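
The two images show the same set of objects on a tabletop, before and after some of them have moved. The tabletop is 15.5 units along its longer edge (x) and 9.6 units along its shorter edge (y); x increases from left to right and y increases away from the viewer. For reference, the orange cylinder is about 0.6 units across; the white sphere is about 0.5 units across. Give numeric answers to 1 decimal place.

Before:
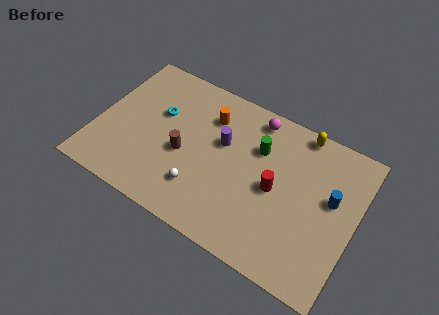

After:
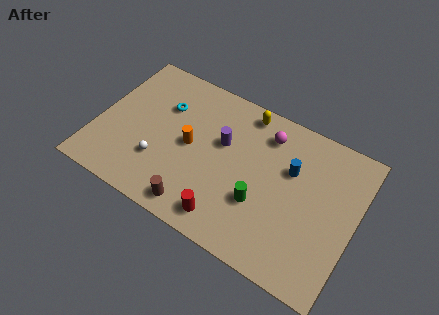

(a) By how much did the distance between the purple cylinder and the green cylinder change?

+1.5

Before: roughly 2.2 units apart; after: 3.7. That's 1.5 units further apart.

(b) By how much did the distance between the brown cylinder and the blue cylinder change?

-1.8

Before: roughly 8.8 units apart; after: 7.0. That's 1.8 units closer together.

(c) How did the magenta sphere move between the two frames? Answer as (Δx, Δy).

(0.8, -0.7)

The magenta sphere started near (9.0, 8.4) and ended near (9.8, 7.7).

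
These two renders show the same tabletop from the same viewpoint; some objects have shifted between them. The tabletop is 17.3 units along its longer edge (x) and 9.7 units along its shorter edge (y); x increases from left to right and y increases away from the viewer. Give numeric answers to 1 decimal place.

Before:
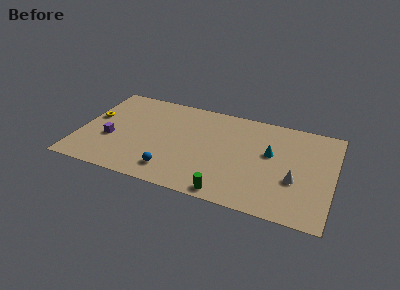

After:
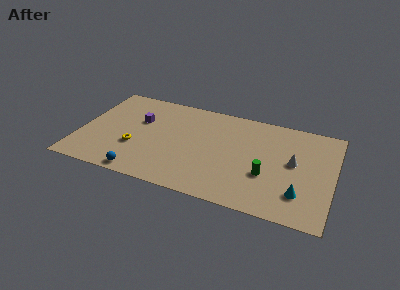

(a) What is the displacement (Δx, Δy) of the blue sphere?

(-2.0, -0.9)

From the two frames, the blue sphere sits at roughly (6.6, 1.8) before and (4.6, 0.9) after.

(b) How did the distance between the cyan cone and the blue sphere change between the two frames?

+3.2

The distance was about 7.5 in the first image and 10.7 in the second, so they moved 3.2 units further apart.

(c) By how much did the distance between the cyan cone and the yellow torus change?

-0.9

They were about 12.2 units apart before and 11.3 after — 0.9 units closer together.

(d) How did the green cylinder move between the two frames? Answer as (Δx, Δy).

(2.4, 2.6)

The green cylinder was at about (10.5, 0.9) and moved to about (12.9, 3.5).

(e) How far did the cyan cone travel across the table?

4.0

The cyan cone was near (13.0, 5.7) before and (15.2, 2.4) after, so it travelled √(2.2² + 3.3²) ≈ 4.0 units.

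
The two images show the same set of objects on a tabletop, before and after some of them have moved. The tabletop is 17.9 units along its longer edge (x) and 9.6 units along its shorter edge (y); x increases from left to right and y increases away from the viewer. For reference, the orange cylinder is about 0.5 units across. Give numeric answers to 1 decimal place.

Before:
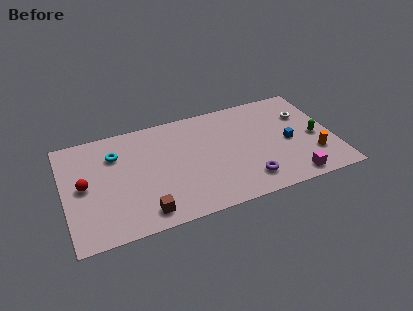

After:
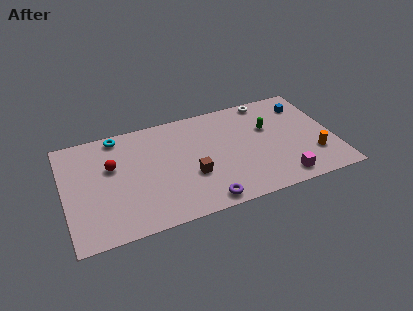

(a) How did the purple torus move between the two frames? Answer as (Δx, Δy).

(-3.0, -0.9)

The purple torus started near (11.9, 1.9) and ended near (8.9, 1.0).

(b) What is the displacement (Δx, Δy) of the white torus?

(-2.3, 2.1)

The white torus was at about (16.2, 6.6) and moved to about (13.9, 8.7).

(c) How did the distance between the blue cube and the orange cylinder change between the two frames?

+2.5

The distance was about 2.3 in the first image and 4.8 in the second, so they moved 2.5 units further apart.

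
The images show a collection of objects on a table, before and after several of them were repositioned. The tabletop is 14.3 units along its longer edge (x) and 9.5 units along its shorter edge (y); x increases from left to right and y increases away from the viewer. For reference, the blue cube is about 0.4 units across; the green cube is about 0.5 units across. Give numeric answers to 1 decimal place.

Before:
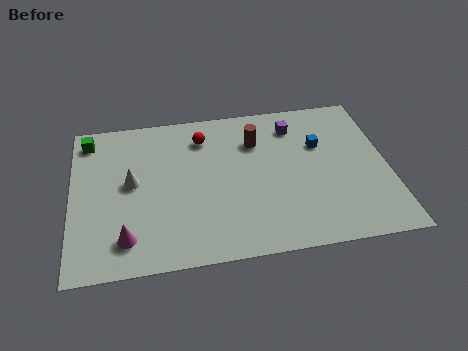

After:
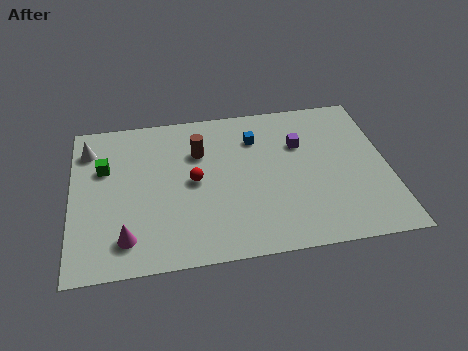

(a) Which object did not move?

the magenta cone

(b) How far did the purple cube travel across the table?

1.2

The purple cube was near (10.2, 7.6) before and (10.4, 6.4) after, so it travelled √(0.2² + 1.2²) ≈ 1.2 units.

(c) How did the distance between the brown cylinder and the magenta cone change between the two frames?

-2.0

They were about 7.9 units apart before and 5.9 after — 2.0 units closer together.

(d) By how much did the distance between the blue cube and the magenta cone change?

-1.9

They were about 9.9 units apart before and 8.0 after — 1.9 units closer together.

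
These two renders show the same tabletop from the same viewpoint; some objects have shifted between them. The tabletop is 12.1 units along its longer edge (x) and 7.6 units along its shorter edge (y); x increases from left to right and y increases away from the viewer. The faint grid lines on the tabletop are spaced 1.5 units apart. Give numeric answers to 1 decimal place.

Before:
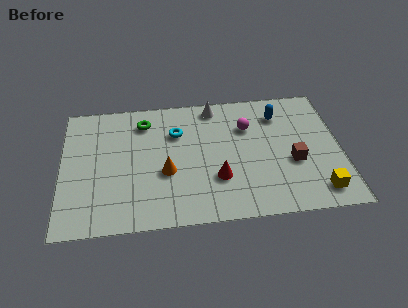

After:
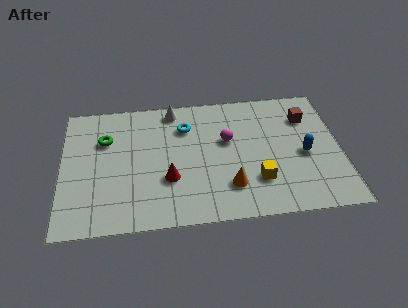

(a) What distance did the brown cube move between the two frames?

2.7

The brown cube moved from about (10.0, 3.0) to (10.7, 5.6), a distance of √(0.7² + 2.6²) ≈ 2.7.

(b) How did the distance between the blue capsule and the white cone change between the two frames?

+3.6

They were about 2.9 units apart before and 6.5 after — 3.6 units further apart.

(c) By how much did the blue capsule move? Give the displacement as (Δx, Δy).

(1.0, -2.5)

From the two frames, the blue capsule sits at roughly (9.5, 5.9) before and (10.5, 3.4) after.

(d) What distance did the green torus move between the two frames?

1.9

The green torus moved from about (3.6, 6.1) to (1.9, 5.2), a distance of √(1.7² + 0.9²) ≈ 1.9.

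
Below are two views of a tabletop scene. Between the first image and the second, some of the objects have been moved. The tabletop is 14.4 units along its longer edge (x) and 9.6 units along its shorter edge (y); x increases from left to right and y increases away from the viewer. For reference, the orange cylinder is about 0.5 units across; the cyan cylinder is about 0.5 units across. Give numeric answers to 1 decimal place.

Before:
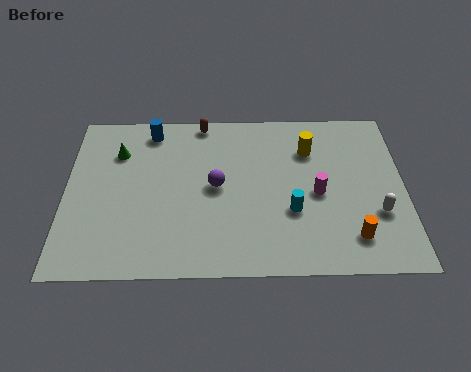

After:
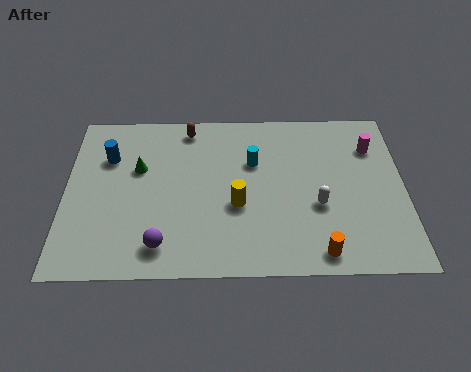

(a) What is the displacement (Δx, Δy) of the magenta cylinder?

(2.4, 2.7)

From the two frames, the magenta cylinder sits at roughly (10.7, 4.4) before and (13.1, 7.1) after.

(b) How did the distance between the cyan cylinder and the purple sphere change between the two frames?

+2.6

The distance was about 3.5 in the first image and 6.1 in the second, so they moved 2.6 units further apart.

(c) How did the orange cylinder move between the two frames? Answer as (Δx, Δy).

(-1.4, -0.8)

The orange cylinder started near (12.1, 1.9) and ended near (10.7, 1.1).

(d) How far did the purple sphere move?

4.0

The purple sphere moved from about (6.4, 4.9) to (4.1, 1.6), a distance of √(2.3² + 3.3²) ≈ 4.0.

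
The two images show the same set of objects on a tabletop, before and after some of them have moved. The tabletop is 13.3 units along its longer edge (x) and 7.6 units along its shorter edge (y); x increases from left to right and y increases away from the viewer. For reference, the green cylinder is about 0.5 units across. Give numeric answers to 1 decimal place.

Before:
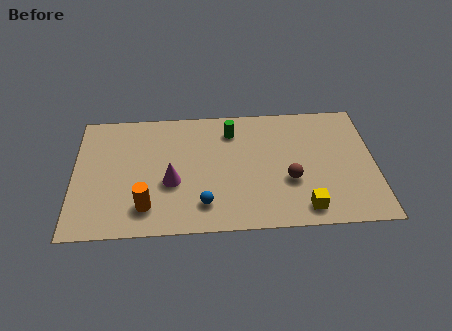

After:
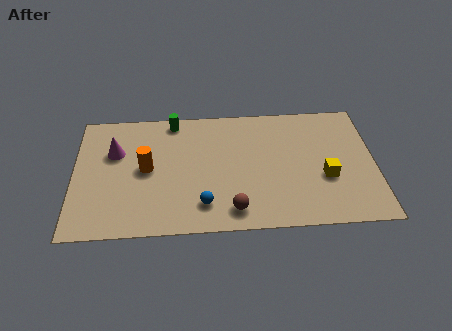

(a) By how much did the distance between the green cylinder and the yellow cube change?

+2.0

They were about 5.8 units apart before and 7.8 after — 2.0 units further apart.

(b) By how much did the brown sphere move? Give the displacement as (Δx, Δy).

(-2.5, -1.6)

The brown sphere started near (9.5, 2.8) and ended near (7.0, 1.2).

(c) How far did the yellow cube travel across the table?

2.1

From (10.1, 1.1) to (11.1, 2.9), the yellow cube covered √(1.0² + 1.8²) ≈ 2.1 units.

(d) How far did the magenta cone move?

3.2

The magenta cone was near (4.3, 3.0) before and (1.8, 5.0) after, so it travelled √(2.5² + 2.0²) ≈ 3.2 units.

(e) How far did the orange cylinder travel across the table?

2.3

From (3.2, 1.6) to (3.2, 3.9), the orange cylinder covered √(0.0² + 2.3²) ≈ 2.3 units.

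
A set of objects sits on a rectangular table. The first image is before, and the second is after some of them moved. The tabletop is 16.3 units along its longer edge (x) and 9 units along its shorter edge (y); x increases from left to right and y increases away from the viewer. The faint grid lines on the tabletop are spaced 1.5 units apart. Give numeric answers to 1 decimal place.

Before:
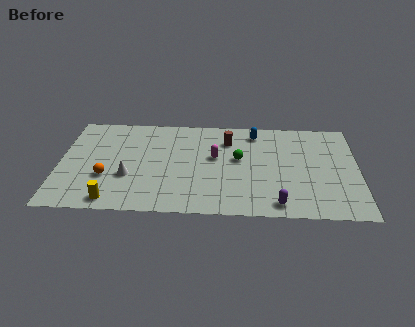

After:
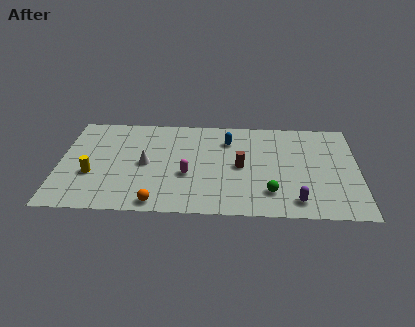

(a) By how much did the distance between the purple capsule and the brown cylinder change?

-2.1

Before: roughly 6.3 units apart; after: 4.2. That's 2.1 units closer together.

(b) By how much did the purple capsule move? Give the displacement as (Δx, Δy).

(1.0, 0.3)

The purple capsule was at about (11.9, 1.1) and moved to about (12.9, 1.4).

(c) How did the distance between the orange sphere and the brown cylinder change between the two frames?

-1.9

Before: roughly 7.6 units apart; after: 5.7. That's 1.9 units closer together.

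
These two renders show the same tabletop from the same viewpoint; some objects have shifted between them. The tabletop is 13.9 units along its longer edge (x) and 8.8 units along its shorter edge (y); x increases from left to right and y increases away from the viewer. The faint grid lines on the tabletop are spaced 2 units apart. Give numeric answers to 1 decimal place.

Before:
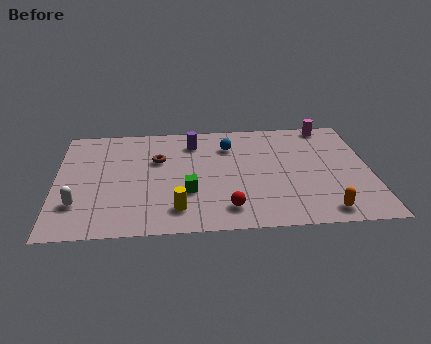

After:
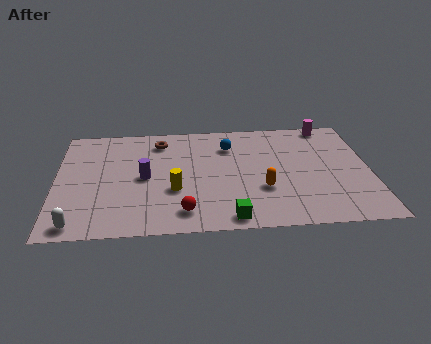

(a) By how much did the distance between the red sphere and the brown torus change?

+0.7

The distance was about 5.1 in the first image and 5.8 in the second, so they moved 0.7 units further apart.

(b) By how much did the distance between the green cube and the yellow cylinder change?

+1.9

The distance was about 1.4 in the first image and 3.3 in the second, so they moved 1.9 units further apart.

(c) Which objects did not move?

the magenta cylinder and the blue sphere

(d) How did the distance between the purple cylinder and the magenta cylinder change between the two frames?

+2.9

They were about 6.2 units apart before and 9.1 after — 2.9 units further apart.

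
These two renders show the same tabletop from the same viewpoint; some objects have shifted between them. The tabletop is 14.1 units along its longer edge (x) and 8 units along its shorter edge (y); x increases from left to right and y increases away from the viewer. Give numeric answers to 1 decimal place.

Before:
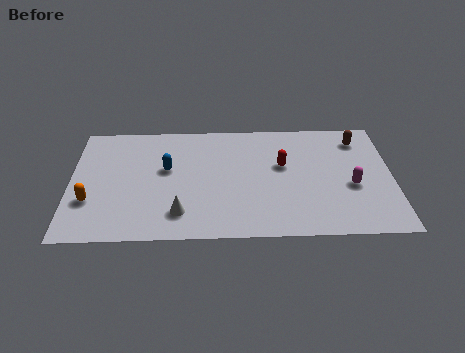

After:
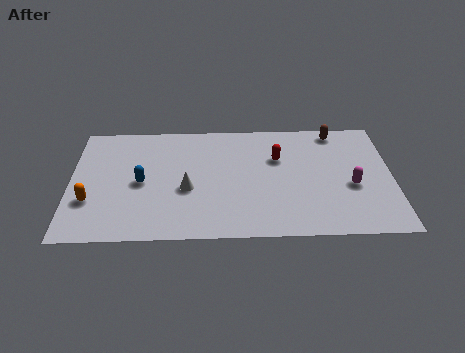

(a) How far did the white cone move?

1.6

The white cone moved from about (4.8, 1.7) to (5.1, 3.3), a distance of √(0.3² + 1.6²) ≈ 1.6.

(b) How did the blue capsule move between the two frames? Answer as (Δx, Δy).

(-1.1, -0.9)

The blue capsule was at about (4.2, 4.7) and moved to about (3.1, 3.8).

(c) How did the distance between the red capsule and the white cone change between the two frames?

-1.0

The distance was about 5.5 in the first image and 4.5 in the second, so they moved 1.0 units closer together.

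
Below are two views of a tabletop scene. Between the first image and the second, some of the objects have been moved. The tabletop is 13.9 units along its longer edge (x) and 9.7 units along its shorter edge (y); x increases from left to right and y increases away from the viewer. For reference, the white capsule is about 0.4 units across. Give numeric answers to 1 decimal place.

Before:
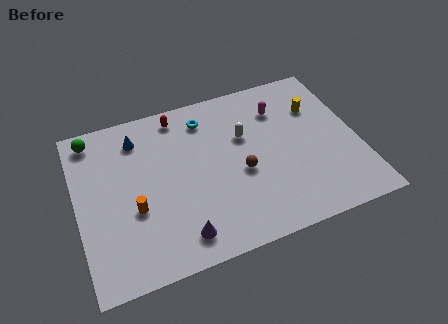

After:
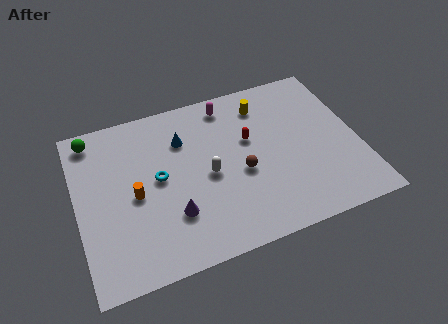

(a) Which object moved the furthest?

the red capsule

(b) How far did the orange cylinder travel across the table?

0.8

From (2.7, 3.7) to (2.8, 4.5), the orange cylinder covered √(0.1² + 0.8²) ≈ 0.8 units.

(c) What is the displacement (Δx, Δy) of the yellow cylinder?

(-2.6, 1.0)

The yellow cylinder was at about (12.1, 6.8) and moved to about (9.5, 7.8).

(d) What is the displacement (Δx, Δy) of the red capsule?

(3.3, -2.6)

The red capsule was at about (5.3, 8.5) and moved to about (8.6, 5.9).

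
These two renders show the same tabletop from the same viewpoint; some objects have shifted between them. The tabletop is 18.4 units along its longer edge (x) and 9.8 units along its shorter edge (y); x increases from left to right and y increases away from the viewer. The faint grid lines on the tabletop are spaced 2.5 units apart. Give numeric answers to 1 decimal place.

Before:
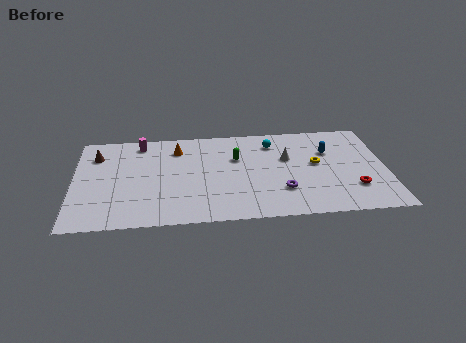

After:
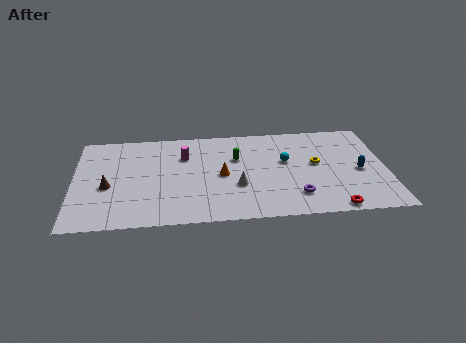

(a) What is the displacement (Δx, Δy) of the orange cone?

(2.6, -3.0)

From the two frames, the orange cone sits at roughly (6.1, 7.7) before and (8.7, 4.7) after.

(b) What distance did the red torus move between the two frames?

2.3

The red torus moved from about (16.4, 2.7) to (15.1, 0.8), a distance of √(1.3² + 1.9²) ≈ 2.3.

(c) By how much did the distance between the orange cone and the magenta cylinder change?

+0.8

Before: roughly 2.3 units apart; after: 3.1. That's 0.8 units further apart.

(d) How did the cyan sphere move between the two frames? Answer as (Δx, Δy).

(0.7, -2.0)

From the two frames, the cyan sphere sits at roughly (11.8, 7.8) before and (12.5, 5.8) after.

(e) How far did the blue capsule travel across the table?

2.8

The blue capsule moved from about (15.1, 6.6) to (16.8, 4.4), a distance of √(1.7² + 2.2²) ≈ 2.8.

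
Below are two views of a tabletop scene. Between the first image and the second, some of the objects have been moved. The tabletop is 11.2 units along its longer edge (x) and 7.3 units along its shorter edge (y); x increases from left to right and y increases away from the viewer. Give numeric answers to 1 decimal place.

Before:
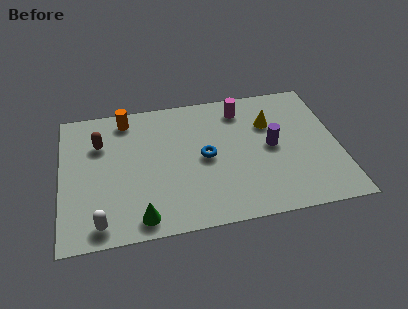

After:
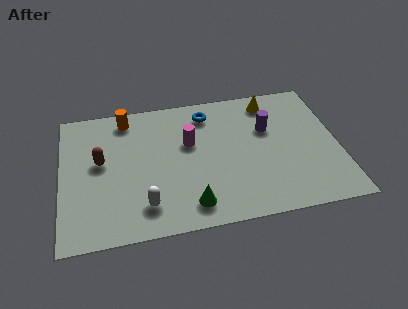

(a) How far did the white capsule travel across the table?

1.9

The white capsule was near (1.5, 0.9) before and (3.3, 1.5) after, so it travelled √(1.8² + 0.6²) ≈ 1.9 units.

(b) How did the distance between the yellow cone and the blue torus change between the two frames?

-0.4

They were about 3.0 units apart before and 2.6 after — 0.4 units closer together.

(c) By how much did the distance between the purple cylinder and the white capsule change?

-1.5

Before: roughly 7.5 units apart; after: 6.0. That's 1.5 units closer together.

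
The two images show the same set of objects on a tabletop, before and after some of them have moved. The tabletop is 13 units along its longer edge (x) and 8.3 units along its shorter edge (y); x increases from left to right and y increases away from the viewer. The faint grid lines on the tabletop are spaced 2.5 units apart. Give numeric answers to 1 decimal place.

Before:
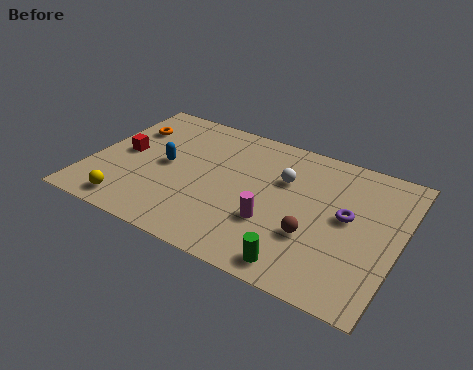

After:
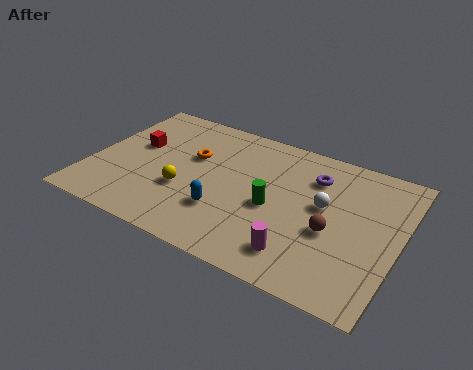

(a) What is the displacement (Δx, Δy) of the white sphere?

(1.8, -0.8)

The white sphere was at about (8.0, 5.5) and moved to about (9.8, 4.7).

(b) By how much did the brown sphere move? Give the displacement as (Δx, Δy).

(0.7, 0.6)

The brown sphere was at about (9.6, 2.8) and moved to about (10.3, 3.4).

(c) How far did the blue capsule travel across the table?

3.3

From (3.1, 4.2) to (5.9, 2.5), the blue capsule covered √(2.8² + 1.7²) ≈ 3.3 units.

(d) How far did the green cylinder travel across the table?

3.1

The green cylinder moved from about (9.3, 1.0) to (7.8, 3.7), a distance of √(1.5² + 2.7²) ≈ 3.1.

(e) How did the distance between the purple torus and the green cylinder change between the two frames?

-0.9

The distance was about 3.8 in the first image and 2.9 in the second, so they moved 0.9 units closer together.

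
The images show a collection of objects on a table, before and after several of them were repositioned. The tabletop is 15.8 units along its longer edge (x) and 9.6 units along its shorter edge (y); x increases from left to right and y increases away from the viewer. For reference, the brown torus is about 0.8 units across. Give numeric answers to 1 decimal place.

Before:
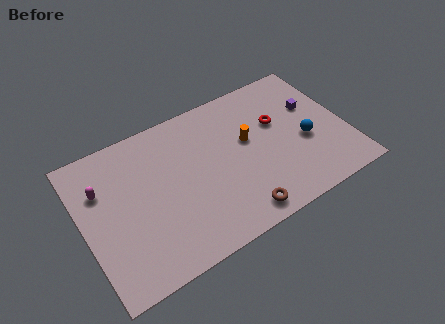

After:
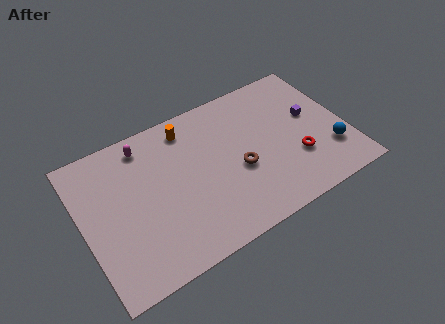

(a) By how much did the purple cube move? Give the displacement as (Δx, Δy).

(-0.2, -0.6)

The purple cube was at about (14.1, 6.1) and moved to about (13.9, 5.5).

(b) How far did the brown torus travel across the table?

2.8

From (8.7, 1.2) to (9.2, 4.0), the brown torus covered √(0.5² + 2.8²) ≈ 2.8 units.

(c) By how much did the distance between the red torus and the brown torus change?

-2.3

They were about 5.8 units apart before and 3.5 after — 2.3 units closer together.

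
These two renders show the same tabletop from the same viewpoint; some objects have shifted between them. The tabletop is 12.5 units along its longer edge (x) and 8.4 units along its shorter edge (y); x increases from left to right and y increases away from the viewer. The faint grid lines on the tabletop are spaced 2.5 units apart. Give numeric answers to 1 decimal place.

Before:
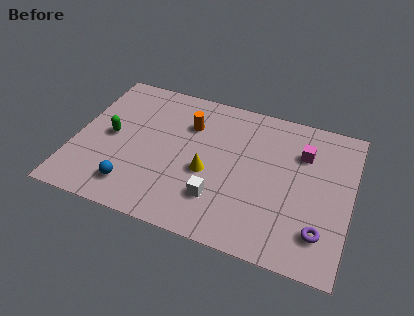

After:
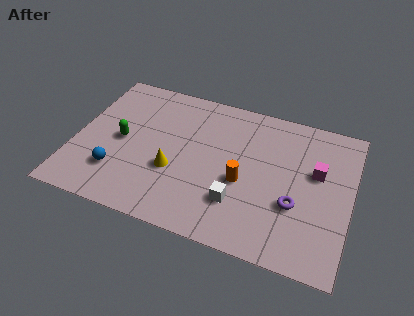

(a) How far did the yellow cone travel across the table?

1.6

The yellow cone was near (6.1, 3.5) before and (4.6, 3.1) after, so it travelled √(1.5² + 0.4²) ≈ 1.6 units.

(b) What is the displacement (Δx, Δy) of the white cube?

(0.9, 0.1)

The white cube was at about (6.7, 2.2) and moved to about (7.6, 2.3).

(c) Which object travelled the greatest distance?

the orange cylinder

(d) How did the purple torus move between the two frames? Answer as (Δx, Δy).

(-1.2, 1.1)

From the two frames, the purple torus sits at roughly (11.3, 1.9) before and (10.1, 3.0) after.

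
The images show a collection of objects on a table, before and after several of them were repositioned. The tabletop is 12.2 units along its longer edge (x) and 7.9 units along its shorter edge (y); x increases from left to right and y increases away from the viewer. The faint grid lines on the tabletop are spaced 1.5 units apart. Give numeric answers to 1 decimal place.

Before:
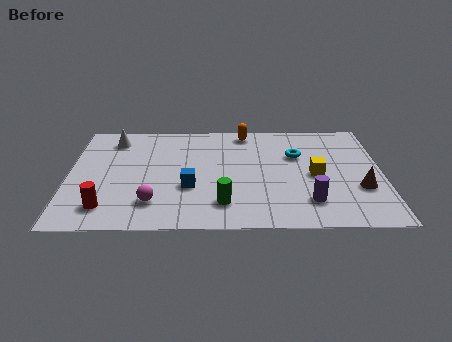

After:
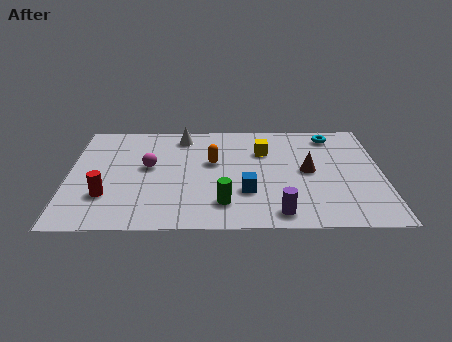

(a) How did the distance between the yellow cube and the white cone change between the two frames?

-5.0

They were about 8.4 units apart before and 3.4 after — 5.0 units closer together.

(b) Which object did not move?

the green cylinder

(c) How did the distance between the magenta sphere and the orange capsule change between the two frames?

-3.8

They were about 6.3 units apart before and 2.5 after — 3.8 units closer together.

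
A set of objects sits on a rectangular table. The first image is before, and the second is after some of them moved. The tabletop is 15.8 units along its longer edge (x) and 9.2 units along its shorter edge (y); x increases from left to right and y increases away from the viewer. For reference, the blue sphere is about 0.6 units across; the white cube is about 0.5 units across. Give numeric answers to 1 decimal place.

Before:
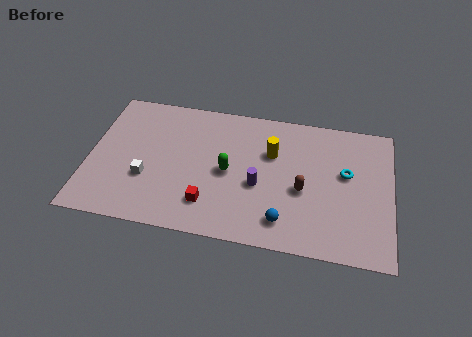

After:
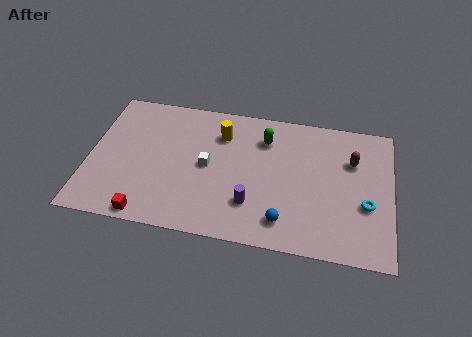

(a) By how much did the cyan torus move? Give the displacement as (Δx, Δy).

(1.1, -1.9)

From the two frames, the cyan torus sits at roughly (13.4, 5.4) before and (14.5, 3.5) after.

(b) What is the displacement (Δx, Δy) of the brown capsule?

(2.5, 2.4)

The brown capsule started near (11.2, 3.9) and ended near (13.7, 6.3).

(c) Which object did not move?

the blue sphere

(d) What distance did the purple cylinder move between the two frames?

1.3

From (8.9, 3.8) to (8.6, 2.5), the purple cylinder covered √(0.3² + 1.3²) ≈ 1.3 units.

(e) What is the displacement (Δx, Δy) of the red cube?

(-3.1, -1.3)

The red cube started near (6.4, 2.1) and ended near (3.3, 0.8).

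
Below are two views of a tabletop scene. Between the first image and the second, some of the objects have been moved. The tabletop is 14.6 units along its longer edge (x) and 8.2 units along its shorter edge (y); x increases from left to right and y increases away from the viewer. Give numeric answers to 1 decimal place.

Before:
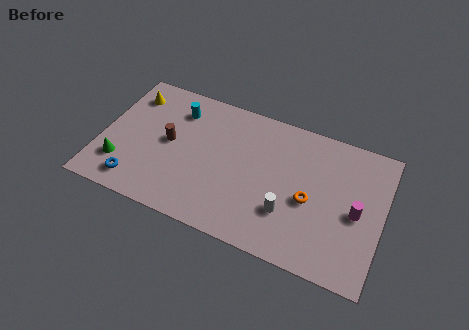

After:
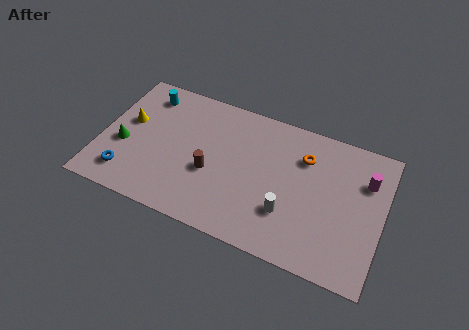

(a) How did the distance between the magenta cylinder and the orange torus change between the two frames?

+0.8

The distance was about 2.4 in the first image and 3.2 in the second, so they moved 0.8 units further apart.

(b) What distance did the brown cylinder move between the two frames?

2.5

The brown cylinder moved from about (3.5, 4.3) to (5.8, 3.3), a distance of √(2.3² + 1.0²) ≈ 2.5.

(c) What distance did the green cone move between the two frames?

1.2

From (1.2, 2.1) to (1.2, 3.3), the green cone covered √(0.0² + 1.2²) ≈ 1.2 units.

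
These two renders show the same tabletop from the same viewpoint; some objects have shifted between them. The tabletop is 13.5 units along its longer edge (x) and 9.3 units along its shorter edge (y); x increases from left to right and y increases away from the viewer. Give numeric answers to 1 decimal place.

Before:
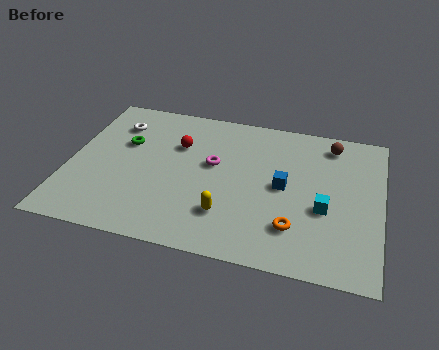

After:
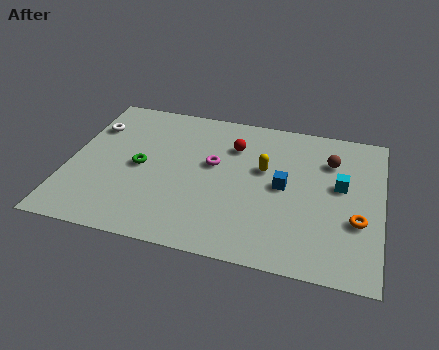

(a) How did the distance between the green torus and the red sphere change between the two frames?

+2.2

Before: roughly 2.3 units apart; after: 4.5. That's 2.2 units further apart.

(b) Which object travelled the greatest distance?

the yellow capsule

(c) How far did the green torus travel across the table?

1.6

The green torus moved from about (2.3, 5.9) to (3.1, 4.5), a distance of √(0.8² + 1.4²) ≈ 1.6.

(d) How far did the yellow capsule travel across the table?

3.5

From (7.0, 2.4) to (8.4, 5.6), the yellow capsule covered √(1.4² + 3.2²) ≈ 3.5 units.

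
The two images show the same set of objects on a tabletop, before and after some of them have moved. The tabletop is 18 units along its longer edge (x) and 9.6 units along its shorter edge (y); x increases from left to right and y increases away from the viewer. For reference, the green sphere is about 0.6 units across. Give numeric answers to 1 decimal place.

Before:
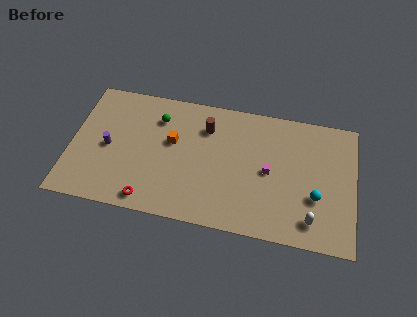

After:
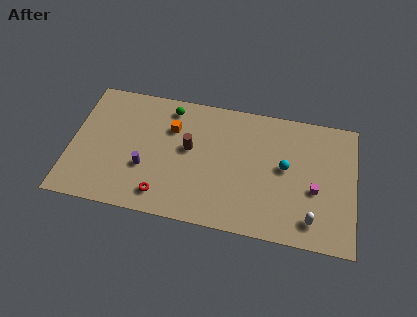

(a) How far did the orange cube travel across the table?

1.0

The orange cube moved from about (6.4, 5.7) to (6.3, 6.7), a distance of √(0.1² + 1.0²) ≈ 1.0.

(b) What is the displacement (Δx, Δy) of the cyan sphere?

(-2.0, 1.8)

The cyan sphere started near (15.6, 3.4) and ended near (13.6, 5.2).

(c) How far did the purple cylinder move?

2.6

The purple cylinder moved from about (2.4, 4.5) to (4.8, 3.4), a distance of √(2.4² + 1.1²) ≈ 2.6.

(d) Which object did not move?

the white capsule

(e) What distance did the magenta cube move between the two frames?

3.0

The magenta cube moved from about (12.6, 4.7) to (15.5, 3.9), a distance of √(2.9² + 0.8²) ≈ 3.0.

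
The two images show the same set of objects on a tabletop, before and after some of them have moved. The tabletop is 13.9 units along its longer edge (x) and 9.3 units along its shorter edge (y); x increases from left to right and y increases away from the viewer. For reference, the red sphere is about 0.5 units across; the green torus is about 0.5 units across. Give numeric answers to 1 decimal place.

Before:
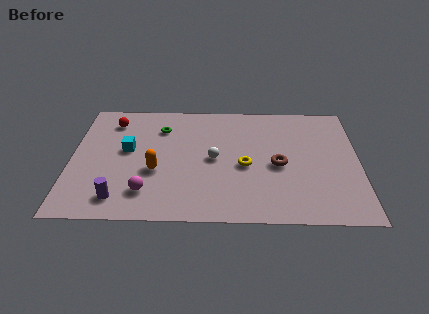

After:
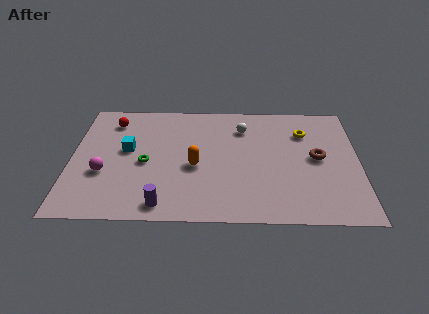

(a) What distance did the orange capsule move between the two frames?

1.9

The orange capsule moved from about (4.1, 3.6) to (6.0, 4.0), a distance of √(1.9² + 0.4²) ≈ 1.9.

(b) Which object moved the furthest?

the yellow torus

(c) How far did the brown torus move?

2.0

The brown torus moved from about (10.0, 4.2) to (11.9, 4.8), a distance of √(1.9² + 0.6²) ≈ 2.0.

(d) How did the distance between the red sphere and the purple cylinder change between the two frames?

+0.9

Before: roughly 6.0 units apart; after: 6.9. That's 0.9 units further apart.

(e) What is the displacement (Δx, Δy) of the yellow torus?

(2.9, 2.7)

The yellow torus started near (8.4, 4.1) and ended near (11.3, 6.8).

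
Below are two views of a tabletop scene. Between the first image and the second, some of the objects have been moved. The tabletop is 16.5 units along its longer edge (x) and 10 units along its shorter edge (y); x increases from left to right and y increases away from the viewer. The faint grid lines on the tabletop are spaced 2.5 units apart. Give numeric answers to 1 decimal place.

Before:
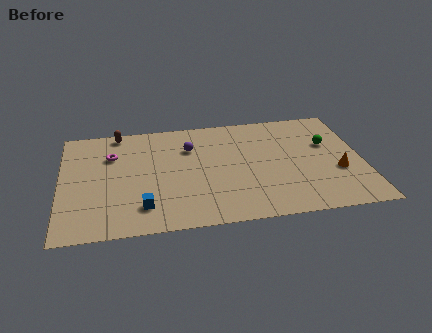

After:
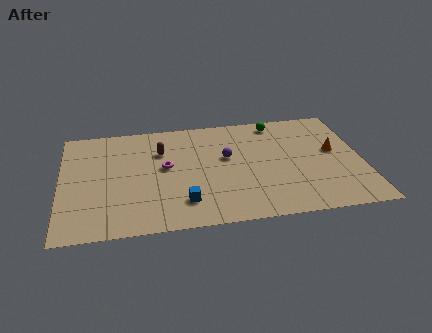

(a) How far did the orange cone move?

1.9

From (15.1, 3.7) to (15.0, 5.6), the orange cone covered √(0.1² + 1.9²) ≈ 1.9 units.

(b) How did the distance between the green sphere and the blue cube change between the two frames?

-2.6

Before: roughly 11.1 units apart; after: 8.5. That's 2.6 units closer together.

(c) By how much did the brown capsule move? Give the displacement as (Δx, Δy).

(2.3, -2.1)

The brown capsule started near (3.2, 9.1) and ended near (5.5, 7.0).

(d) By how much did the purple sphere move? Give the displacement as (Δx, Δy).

(2.0, -1.2)

From the two frames, the purple sphere sits at roughly (7.1, 7.1) before and (9.1, 5.9) after.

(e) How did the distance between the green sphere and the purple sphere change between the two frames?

-3.5

The distance was about 7.6 in the first image and 4.1 in the second, so they moved 3.5 units closer together.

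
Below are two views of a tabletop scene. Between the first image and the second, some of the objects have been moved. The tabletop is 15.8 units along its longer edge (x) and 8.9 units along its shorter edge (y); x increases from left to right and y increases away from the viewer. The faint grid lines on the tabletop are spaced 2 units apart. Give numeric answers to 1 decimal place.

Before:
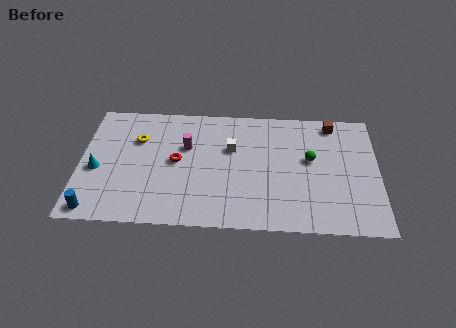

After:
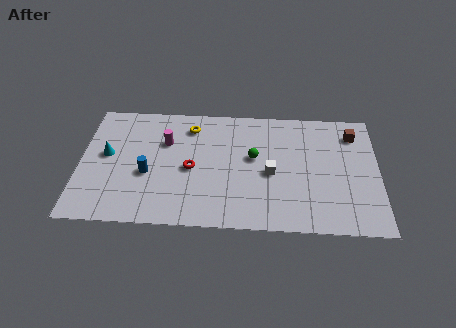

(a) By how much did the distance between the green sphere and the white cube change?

-2.8

The distance was about 4.2 in the first image and 1.4 in the second, so they moved 2.8 units closer together.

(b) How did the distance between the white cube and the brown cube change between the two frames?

-0.4

Before: roughly 5.8 units apart; after: 5.4. That's 0.4 units closer together.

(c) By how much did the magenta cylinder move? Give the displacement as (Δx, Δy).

(-1.1, 0.3)

From the two frames, the magenta cylinder sits at roughly (5.6, 5.7) before and (4.5, 6.0) after.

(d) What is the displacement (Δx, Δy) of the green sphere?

(-3.0, 0.0)

The green sphere was at about (12.2, 5.1) and moved to about (9.2, 5.1).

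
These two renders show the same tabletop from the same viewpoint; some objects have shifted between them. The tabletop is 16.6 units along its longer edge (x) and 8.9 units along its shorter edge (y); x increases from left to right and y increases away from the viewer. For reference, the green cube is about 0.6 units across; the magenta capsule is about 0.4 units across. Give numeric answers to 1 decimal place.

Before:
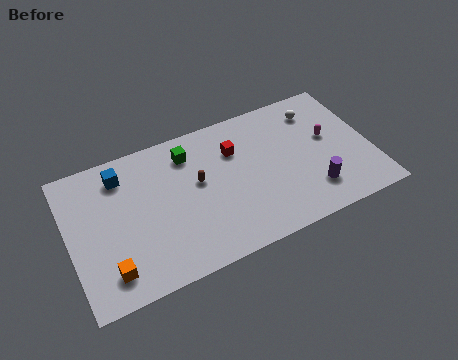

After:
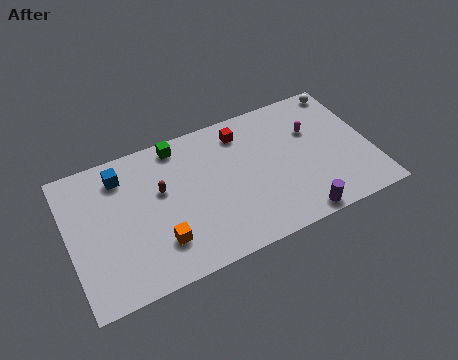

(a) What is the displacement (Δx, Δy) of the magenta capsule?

(-0.8, 0.8)

The magenta capsule was at about (14.4, 5.1) and moved to about (13.6, 5.9).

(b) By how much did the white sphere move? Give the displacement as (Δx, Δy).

(1.7, 0.9)

From the two frames, the white sphere sits at roughly (14.0, 7.1) before and (15.7, 8.0) after.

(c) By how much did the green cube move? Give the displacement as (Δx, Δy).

(-0.5, 0.8)

The green cube was at about (6.8, 7.1) and moved to about (6.3, 7.9).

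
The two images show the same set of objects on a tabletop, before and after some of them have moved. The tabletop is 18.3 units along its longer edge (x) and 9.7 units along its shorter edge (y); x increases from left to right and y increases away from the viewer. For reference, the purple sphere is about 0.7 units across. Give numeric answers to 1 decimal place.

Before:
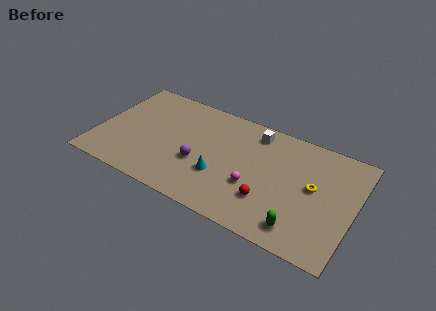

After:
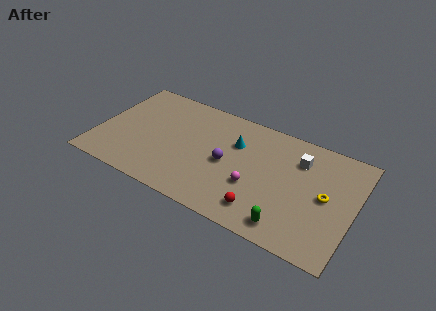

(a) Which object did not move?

the magenta sphere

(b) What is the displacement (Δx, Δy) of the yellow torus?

(0.9, -0.4)

The yellow torus started near (15.4, 5.3) and ended near (16.3, 4.9).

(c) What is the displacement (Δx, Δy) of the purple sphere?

(1.9, 0.9)

The purple sphere was at about (7.4, 3.7) and moved to about (9.3, 4.6).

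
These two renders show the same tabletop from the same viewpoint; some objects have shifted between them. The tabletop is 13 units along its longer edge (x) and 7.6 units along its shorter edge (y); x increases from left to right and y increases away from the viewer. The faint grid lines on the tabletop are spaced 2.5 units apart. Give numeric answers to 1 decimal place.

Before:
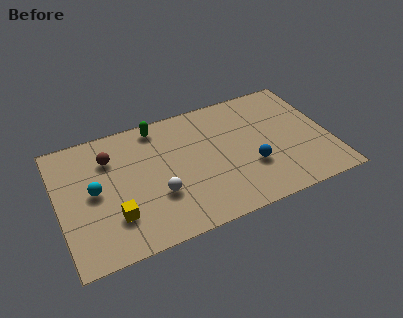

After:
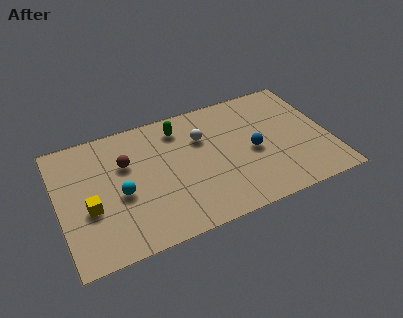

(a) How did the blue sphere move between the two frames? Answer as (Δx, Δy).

(0.2, 0.9)

The blue sphere was at about (9.1, 2.6) and moved to about (9.3, 3.5).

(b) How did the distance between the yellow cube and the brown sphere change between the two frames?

-0.7

Before: roughly 3.5 units apart; after: 2.8. That's 0.7 units closer together.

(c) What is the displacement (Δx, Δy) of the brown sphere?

(0.7, -0.6)

The brown sphere was at about (2.6, 5.6) and moved to about (3.3, 5.0).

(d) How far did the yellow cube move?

1.4

The yellow cube was near (2.5, 2.1) before and (1.4, 3.0) after, so it travelled √(1.1² + 0.9²) ≈ 1.4 units.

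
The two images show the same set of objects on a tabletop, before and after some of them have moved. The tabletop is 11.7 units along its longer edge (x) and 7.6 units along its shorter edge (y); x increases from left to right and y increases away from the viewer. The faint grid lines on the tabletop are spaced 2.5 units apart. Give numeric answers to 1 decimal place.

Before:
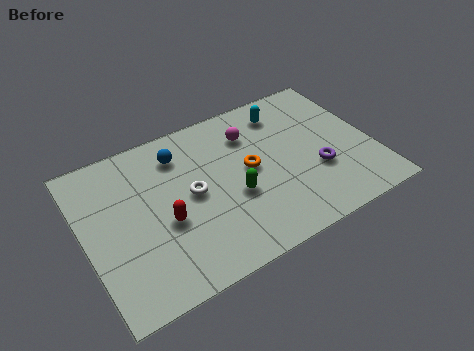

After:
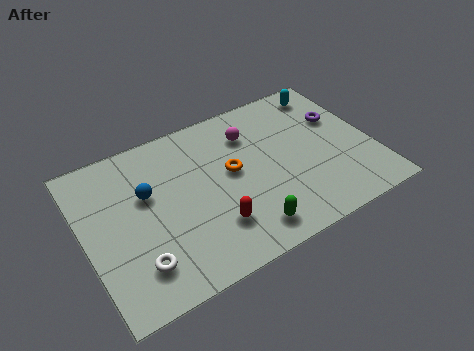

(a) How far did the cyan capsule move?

1.9

The cyan capsule moved from about (8.5, 6.2) to (10.4, 6.5), a distance of √(1.9² + 0.3²) ≈ 1.9.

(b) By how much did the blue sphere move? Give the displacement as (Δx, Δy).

(-1.5, -1.3)

From the two frames, the blue sphere sits at roughly (4.1, 6.0) before and (2.6, 4.7) after.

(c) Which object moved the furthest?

the white torus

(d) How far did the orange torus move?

0.7

From (6.7, 4.0) to (6.0, 4.2), the orange torus covered √(0.7² + 0.2²) ≈ 0.7 units.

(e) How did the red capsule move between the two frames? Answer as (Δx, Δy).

(1.8, -1.1)

From the two frames, the red capsule sits at roughly (3.1, 3.1) before and (4.9, 2.0) after.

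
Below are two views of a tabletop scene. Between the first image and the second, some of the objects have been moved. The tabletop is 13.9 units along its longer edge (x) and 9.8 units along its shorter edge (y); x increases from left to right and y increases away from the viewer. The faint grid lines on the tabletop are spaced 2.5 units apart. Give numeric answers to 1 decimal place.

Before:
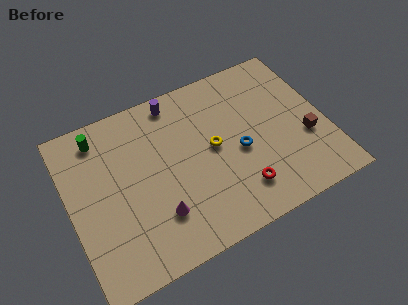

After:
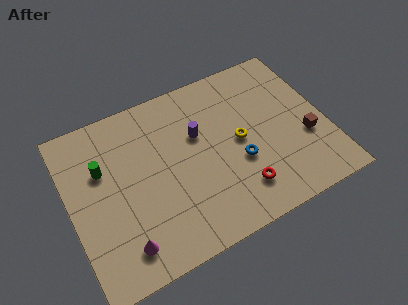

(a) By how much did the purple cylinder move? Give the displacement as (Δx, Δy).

(0.9, -2.5)

From the two frames, the purple cylinder sits at roughly (6.2, 8.7) before and (7.1, 6.2) after.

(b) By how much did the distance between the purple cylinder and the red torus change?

-2.7

They were about 7.1 units apart before and 4.4 after — 2.7 units closer together.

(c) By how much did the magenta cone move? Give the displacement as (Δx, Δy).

(-2.0, -0.9)

The magenta cone started near (4.4, 2.6) and ended near (2.4, 1.7).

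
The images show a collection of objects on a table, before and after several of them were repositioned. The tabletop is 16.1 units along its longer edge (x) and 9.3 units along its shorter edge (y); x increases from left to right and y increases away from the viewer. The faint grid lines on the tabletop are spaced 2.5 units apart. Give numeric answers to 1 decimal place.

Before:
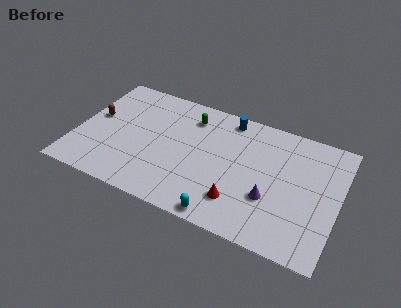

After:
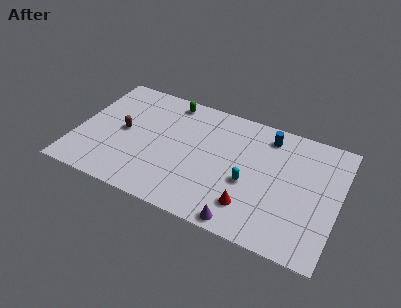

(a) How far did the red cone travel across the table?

0.7

From (10.3, 2.2) to (11.0, 2.1), the red cone covered √(0.7² + 0.1²) ≈ 0.7 units.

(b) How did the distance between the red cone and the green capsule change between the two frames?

+2.0

They were about 6.3 units apart before and 8.3 after — 2.0 units further apart.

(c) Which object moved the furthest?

the cyan capsule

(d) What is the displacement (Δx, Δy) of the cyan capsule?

(1.2, 3.0)

The cyan capsule was at about (9.5, 0.8) and moved to about (10.7, 3.8).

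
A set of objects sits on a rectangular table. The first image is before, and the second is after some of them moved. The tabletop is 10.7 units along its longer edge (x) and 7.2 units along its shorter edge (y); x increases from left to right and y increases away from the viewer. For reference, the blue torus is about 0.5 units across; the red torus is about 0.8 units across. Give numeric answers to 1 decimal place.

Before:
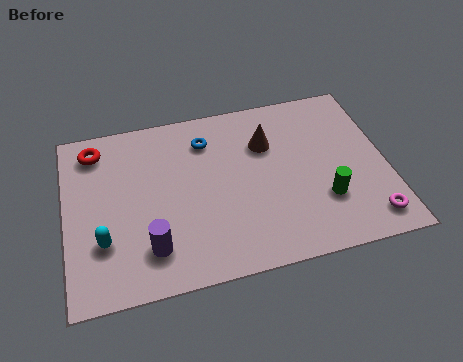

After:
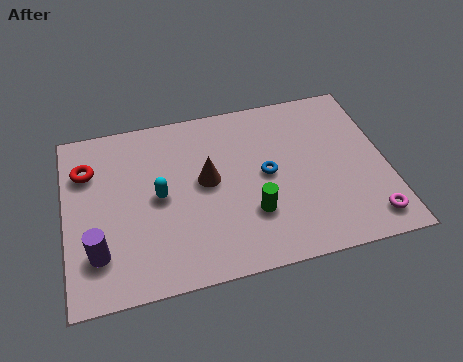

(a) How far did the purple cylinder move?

1.7

The purple cylinder moved from about (2.7, 1.6) to (1.0, 1.8), a distance of √(1.7² + 0.2²) ≈ 1.7.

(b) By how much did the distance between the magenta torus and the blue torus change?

-2.7

The distance was about 6.8 in the first image and 4.1 in the second, so they moved 2.7 units closer together.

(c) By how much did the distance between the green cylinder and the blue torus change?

-3.4

They were about 5.0 units apart before and 1.6 after — 3.4 units closer together.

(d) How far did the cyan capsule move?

2.4

From (1.2, 2.2) to (3.1, 3.6), the cyan capsule covered √(1.9² + 1.4²) ≈ 2.4 units.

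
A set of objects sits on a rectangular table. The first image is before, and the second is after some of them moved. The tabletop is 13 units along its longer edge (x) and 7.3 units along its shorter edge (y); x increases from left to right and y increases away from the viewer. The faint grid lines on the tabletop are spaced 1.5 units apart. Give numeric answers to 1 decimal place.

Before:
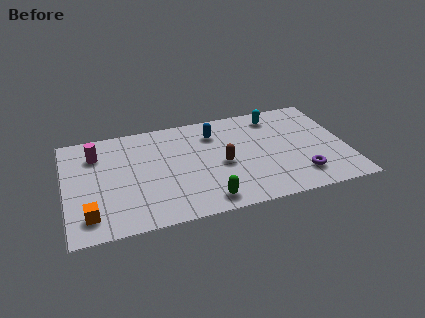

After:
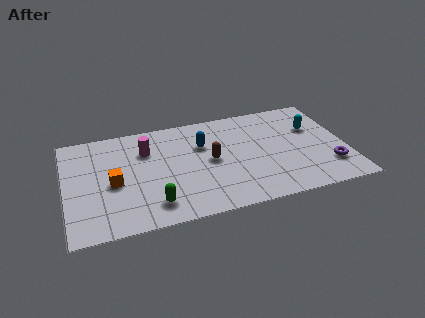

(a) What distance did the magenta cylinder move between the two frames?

2.3

The magenta cylinder was near (1.5, 5.5) before and (3.8, 5.2) after, so it travelled √(2.3² + 0.3²) ≈ 2.3 units.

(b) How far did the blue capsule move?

0.9

The blue capsule was near (7.0, 5.6) before and (6.4, 4.9) after, so it travelled √(0.6² + 0.7²) ≈ 0.9 units.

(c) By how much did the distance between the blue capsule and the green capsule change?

-0.4

The distance was about 4.7 in the first image and 4.3 in the second, so they moved 0.4 units closer together.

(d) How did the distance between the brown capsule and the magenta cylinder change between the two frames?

-2.8

They were about 6.1 units apart before and 3.3 after — 2.8 units closer together.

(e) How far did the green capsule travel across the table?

2.4

The green capsule was near (6.3, 1.0) before and (3.9, 1.4) after, so it travelled √(2.4² + 0.4²) ≈ 2.4 units.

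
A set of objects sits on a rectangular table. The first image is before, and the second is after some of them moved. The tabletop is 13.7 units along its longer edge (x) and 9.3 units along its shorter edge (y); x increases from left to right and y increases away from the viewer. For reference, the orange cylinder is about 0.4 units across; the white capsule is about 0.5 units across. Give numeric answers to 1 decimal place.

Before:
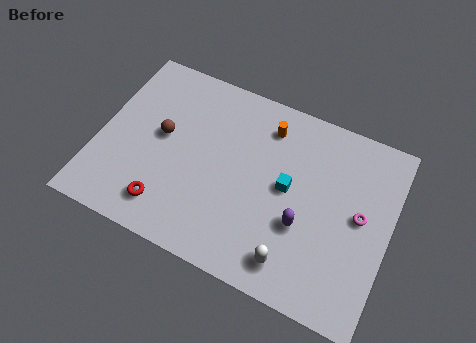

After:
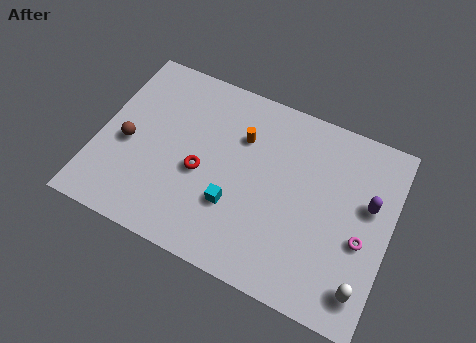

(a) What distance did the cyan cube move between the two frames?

3.0

The cyan cube was near (8.9, 4.9) before and (6.6, 3.0) after, so it travelled √(2.3² + 1.9²) ≈ 3.0 units.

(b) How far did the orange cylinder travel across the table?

1.5

From (7.6, 7.5) to (6.5, 6.5), the orange cylinder covered √(1.1² + 1.0²) ≈ 1.5 units.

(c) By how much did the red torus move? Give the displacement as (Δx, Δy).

(1.3, 2.3)

From the two frames, the red torus sits at roughly (3.6, 1.7) before and (4.9, 4.0) after.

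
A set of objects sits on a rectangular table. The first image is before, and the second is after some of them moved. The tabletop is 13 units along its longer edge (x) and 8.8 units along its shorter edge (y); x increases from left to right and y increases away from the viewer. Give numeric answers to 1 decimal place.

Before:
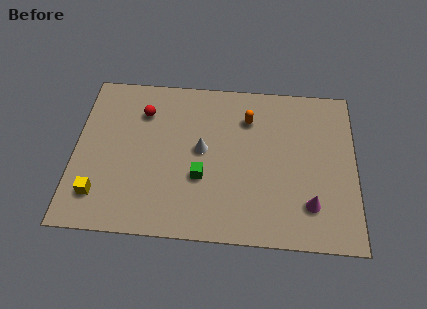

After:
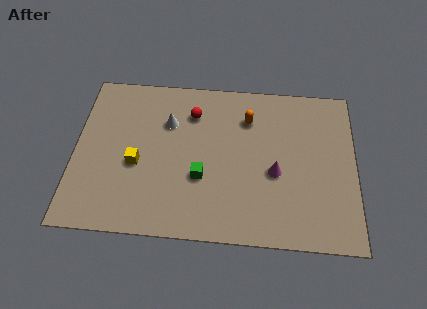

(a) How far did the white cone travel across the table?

2.1

From (5.9, 4.7) to (4.3, 6.1), the white cone covered √(1.6² + 1.4²) ≈ 2.1 units.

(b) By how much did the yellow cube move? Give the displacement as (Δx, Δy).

(1.7, 1.8)

The yellow cube started near (1.2, 1.9) and ended near (2.9, 3.7).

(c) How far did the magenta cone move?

2.3

The magenta cone was near (10.9, 2.1) before and (9.3, 3.7) after, so it travelled √(1.6² + 1.6²) ≈ 2.3 units.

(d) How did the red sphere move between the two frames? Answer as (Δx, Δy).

(2.3, 0.1)

From the two frames, the red sphere sits at roughly (3.1, 6.6) before and (5.4, 6.7) after.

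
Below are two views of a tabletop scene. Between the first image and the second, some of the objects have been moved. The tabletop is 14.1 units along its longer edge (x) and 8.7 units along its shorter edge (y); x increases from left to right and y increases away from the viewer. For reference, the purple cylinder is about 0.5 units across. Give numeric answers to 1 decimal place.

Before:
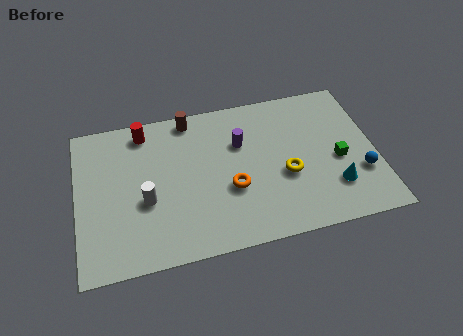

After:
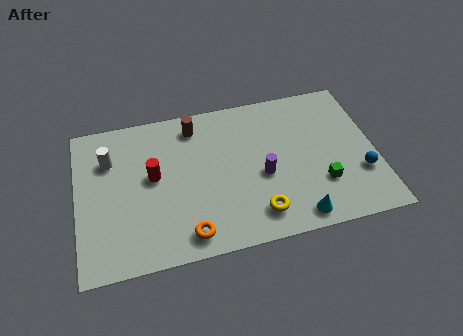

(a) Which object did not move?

the blue sphere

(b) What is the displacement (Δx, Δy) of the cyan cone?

(-1.9, -1.3)

From the two frames, the cyan cone sits at roughly (12.0, 2.3) before and (10.1, 1.0) after.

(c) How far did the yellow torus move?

2.4

From (9.8, 3.5) to (8.3, 1.6), the yellow torus covered √(1.5² + 1.9²) ≈ 2.4 units.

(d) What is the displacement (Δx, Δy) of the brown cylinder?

(0.2, -0.5)

The brown cylinder started near (5.5, 7.8) and ended near (5.7, 7.3).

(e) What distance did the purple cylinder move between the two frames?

2.3

From (7.8, 5.8) to (8.7, 3.7), the purple cylinder covered √(0.9² + 2.1²) ≈ 2.3 units.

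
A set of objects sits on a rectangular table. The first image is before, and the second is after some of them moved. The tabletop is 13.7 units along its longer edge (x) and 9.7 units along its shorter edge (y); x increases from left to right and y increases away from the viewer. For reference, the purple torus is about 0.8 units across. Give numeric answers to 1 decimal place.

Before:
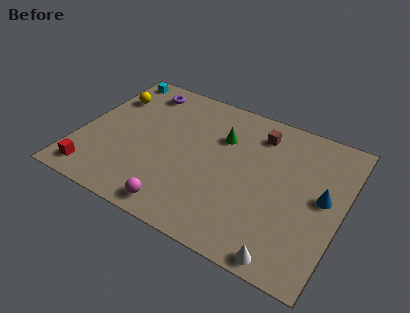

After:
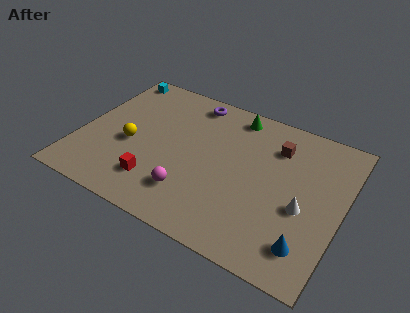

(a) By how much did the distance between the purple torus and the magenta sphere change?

-1.5

The distance was about 7.8 in the first image and 6.3 in the second, so they moved 1.5 units closer together.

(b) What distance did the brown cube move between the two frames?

1.1

The brown cube was near (9.0, 7.8) before and (10.0, 7.3) after, so it travelled √(1.0² + 0.5²) ≈ 1.1 units.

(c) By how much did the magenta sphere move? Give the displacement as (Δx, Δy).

(0.4, 1.2)

From the two frames, the magenta sphere sits at roughly (5.8, 1.1) before and (6.2, 2.3) after.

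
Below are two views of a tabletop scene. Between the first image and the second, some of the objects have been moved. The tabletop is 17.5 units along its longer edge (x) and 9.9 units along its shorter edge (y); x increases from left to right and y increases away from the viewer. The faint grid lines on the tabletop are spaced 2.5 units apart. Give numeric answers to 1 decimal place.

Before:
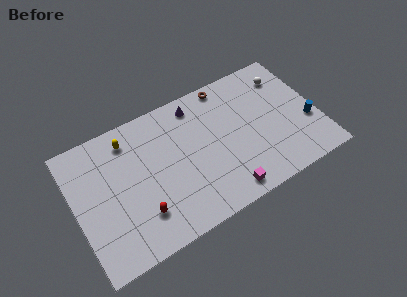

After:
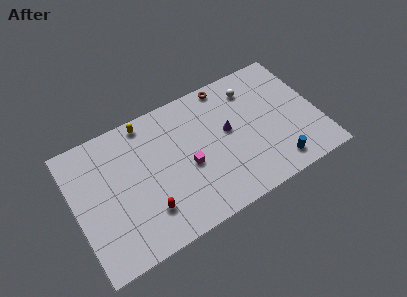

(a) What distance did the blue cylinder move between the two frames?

3.4

The blue cylinder was near (16.7, 3.6) before and (14.0, 1.5) after, so it travelled √(2.7² + 2.1²) ≈ 3.4 units.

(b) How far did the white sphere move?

2.5

From (15.7, 7.8) to (13.2, 7.9), the white sphere covered √(2.5² + 0.1²) ≈ 2.5 units.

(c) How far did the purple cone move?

3.6

The purple cone was near (9.2, 8.5) before and (11.1, 5.5) after, so it travelled √(1.9² + 3.0²) ≈ 3.6 units.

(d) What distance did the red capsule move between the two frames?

0.5

From (4.3, 2.5) to (4.8, 2.5), the red capsule covered √(0.5² + 0.0²) ≈ 0.5 units.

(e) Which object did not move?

the brown torus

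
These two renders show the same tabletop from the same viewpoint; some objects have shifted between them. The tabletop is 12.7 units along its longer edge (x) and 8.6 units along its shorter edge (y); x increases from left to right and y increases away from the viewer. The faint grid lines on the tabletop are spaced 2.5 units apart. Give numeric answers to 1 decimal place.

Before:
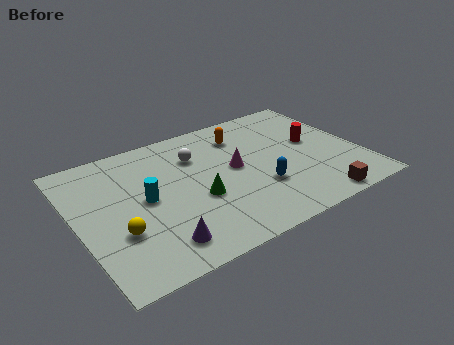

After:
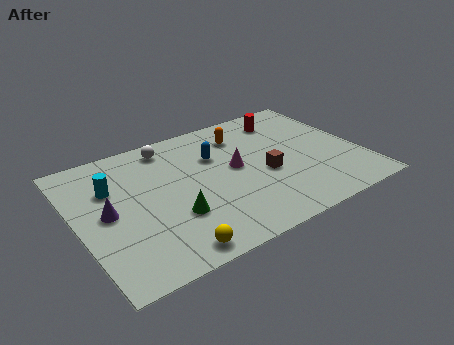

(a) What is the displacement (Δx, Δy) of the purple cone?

(-1.8, 2.8)

The purple cone was at about (3.1, 1.5) and moved to about (1.3, 4.3).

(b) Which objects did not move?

the orange capsule and the magenta cone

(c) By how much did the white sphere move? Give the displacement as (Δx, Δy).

(-1.1, 1.2)

The white sphere started near (5.6, 6.2) and ended near (4.5, 7.4).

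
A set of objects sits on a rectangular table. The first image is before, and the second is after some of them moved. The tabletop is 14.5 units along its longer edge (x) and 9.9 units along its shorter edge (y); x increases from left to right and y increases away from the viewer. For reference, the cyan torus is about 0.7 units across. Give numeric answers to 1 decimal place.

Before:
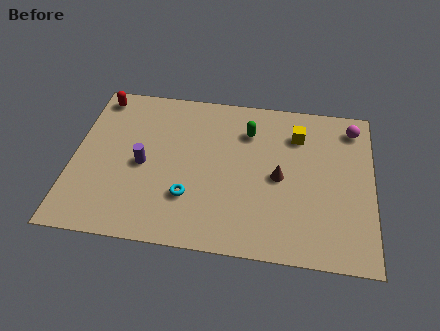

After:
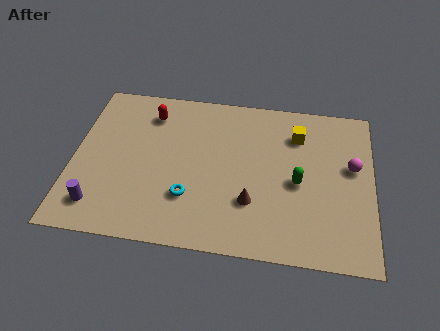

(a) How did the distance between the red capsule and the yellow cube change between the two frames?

-2.7

The distance was about 9.9 in the first image and 7.2 in the second, so they moved 2.7 units closer together.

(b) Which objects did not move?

the cyan torus and the yellow cube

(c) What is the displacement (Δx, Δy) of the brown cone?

(-1.3, -1.7)

The brown cone was at about (10.0, 4.7) and moved to about (8.7, 3.0).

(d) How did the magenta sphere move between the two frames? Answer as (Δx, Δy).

(0.0, -2.5)

From the two frames, the magenta sphere sits at roughly (13.5, 8.3) before and (13.5, 5.8) after.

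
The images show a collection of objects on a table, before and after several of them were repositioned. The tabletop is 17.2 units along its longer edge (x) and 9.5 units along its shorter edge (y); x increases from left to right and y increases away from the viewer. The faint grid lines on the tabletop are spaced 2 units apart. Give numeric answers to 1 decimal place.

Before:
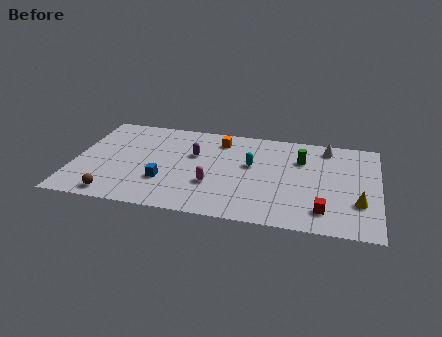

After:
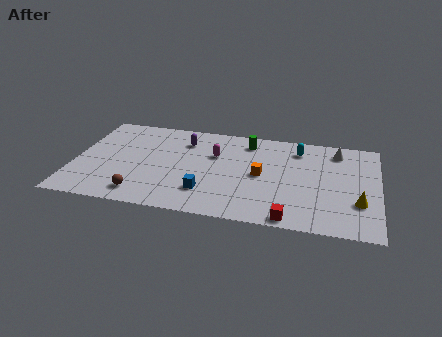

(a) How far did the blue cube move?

2.5

From (5.2, 3.0) to (7.6, 2.4), the blue cube covered √(2.4² + 0.6²) ≈ 2.5 units.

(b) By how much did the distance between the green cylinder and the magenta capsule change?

-3.5

Before: roughly 6.0 units apart; after: 2.5. That's 3.5 units closer together.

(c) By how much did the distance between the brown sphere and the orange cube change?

-1.4

Before: roughly 8.7 units apart; after: 7.3. That's 1.4 units closer together.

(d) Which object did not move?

the yellow cone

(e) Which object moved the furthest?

the orange cube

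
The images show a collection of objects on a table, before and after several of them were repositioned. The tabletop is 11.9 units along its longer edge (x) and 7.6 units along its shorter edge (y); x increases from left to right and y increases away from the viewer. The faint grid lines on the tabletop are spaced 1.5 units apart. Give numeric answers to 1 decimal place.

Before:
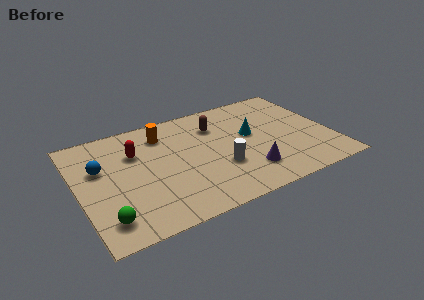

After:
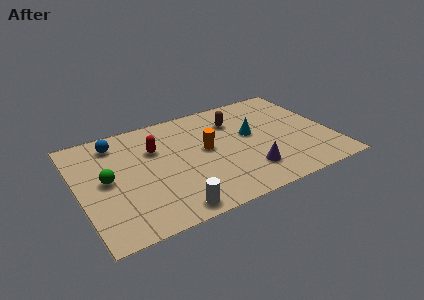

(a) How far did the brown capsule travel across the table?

0.9

The brown capsule was near (6.7, 5.6) before and (7.6, 5.6) after, so it travelled √(0.9² + 0.0²) ≈ 0.9 units.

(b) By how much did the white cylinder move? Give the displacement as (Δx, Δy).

(-2.6, -1.8)

The white cylinder started near (6.5, 2.6) and ended near (3.9, 0.8).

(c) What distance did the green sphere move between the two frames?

2.5

The green sphere moved from about (1.0, 1.4) to (1.3, 3.9), a distance of √(0.3² + 2.5²) ≈ 2.5.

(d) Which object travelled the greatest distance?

the white cylinder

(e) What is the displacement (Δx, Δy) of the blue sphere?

(0.9, 1.5)

The blue sphere was at about (1.1, 4.8) and moved to about (2.0, 6.3).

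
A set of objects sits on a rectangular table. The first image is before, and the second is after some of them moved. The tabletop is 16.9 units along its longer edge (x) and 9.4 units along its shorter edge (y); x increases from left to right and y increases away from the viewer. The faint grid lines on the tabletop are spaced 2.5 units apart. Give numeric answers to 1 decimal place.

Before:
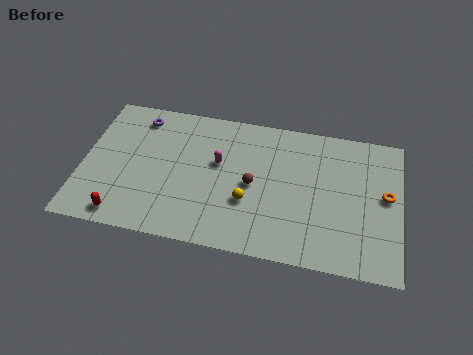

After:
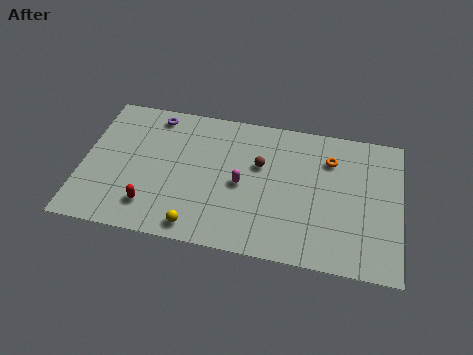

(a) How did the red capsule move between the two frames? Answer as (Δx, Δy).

(1.4, 0.9)

The red capsule started near (2.4, 1.1) and ended near (3.8, 2.0).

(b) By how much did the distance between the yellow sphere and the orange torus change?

+1.6

Before: roughly 7.4 units apart; after: 9.0. That's 1.6 units further apart.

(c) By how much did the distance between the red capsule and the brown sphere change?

-0.7

They were about 7.5 units apart before and 6.8 after — 0.7 units closer together.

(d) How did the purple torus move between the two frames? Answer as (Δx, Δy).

(0.8, 0.3)

From the two frames, the purple torus sits at roughly (2.8, 7.9) before and (3.6, 8.2) after.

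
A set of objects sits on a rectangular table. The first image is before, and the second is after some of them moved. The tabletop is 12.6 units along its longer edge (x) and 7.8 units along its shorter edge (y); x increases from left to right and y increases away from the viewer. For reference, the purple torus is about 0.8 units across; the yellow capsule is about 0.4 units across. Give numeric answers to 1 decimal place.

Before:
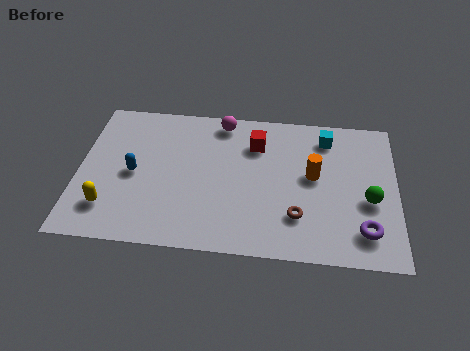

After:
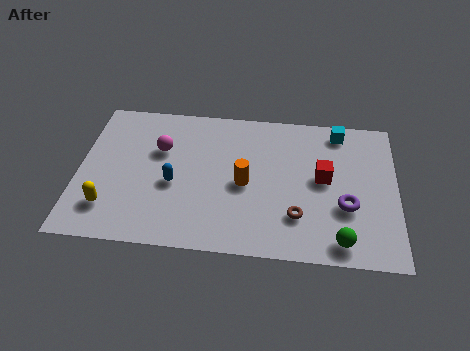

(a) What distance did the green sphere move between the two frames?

2.5

The green sphere was near (11.5, 3.2) before and (10.4, 1.0) after, so it travelled √(1.1² + 2.2²) ≈ 2.5 units.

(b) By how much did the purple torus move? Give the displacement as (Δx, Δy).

(-0.7, 1.2)

The purple torus started near (11.3, 1.6) and ended near (10.6, 2.8).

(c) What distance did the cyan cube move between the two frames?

0.6

The cyan cube moved from about (9.8, 6.4) to (10.3, 6.8), a distance of √(0.5² + 0.4²) ≈ 0.6.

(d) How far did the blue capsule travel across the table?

1.6

From (2.2, 3.7) to (3.8, 3.3), the blue capsule covered √(1.6² + 0.4²) ≈ 1.6 units.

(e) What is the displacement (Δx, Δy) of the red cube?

(2.7, -1.6)

From the two frames, the red cube sits at roughly (7.0, 5.8) before and (9.7, 4.2) after.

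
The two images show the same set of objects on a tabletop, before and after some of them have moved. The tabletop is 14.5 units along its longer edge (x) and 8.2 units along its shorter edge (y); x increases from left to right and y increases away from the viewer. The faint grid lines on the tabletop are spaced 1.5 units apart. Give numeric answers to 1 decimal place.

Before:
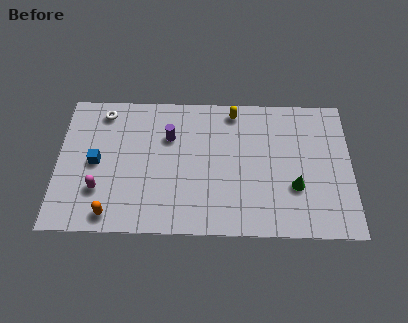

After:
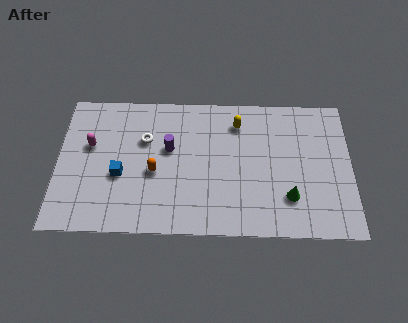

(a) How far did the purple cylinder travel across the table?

0.7

From (5.5, 5.6) to (5.5, 4.9), the purple cylinder covered √(0.0² + 0.7²) ≈ 0.7 units.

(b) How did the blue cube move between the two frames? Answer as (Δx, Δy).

(1.2, -0.7)

The blue cube started near (1.9, 4.0) and ended near (3.1, 3.3).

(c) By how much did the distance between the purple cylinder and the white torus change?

-2.3

Before: roughly 3.6 units apart; after: 1.3. That's 2.3 units closer together.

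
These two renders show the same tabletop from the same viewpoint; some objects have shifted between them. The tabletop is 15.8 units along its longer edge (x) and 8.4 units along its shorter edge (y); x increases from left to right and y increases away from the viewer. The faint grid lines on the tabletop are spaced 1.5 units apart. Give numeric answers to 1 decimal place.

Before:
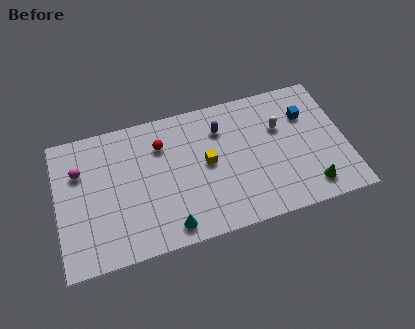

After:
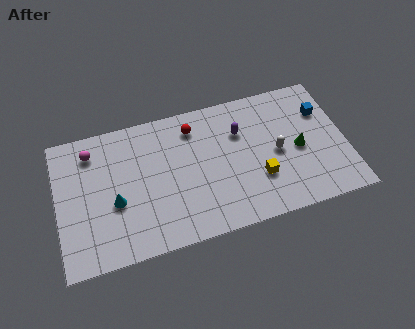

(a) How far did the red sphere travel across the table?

1.9

The red sphere moved from about (5.8, 6.2) to (7.6, 6.8), a distance of √(1.8² + 0.6²) ≈ 1.9.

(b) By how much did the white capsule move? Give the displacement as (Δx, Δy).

(-0.3, -1.5)

The white capsule started near (12.3, 5.5) and ended near (12.0, 4.0).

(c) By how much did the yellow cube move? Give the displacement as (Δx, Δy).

(2.7, -1.7)

The yellow cube was at about (8.2, 4.4) and moved to about (10.9, 2.7).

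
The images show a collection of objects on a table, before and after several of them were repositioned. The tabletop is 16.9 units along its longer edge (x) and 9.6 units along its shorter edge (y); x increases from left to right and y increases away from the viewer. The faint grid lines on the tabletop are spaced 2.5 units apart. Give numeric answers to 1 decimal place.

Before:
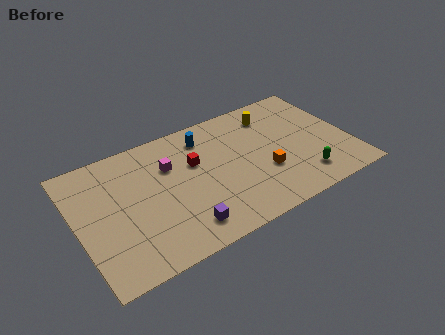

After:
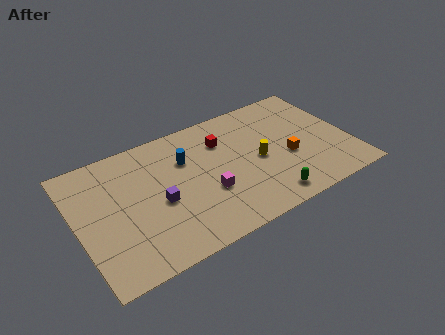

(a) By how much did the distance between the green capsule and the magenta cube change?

-5.0

Before: roughly 9.0 units apart; after: 4.0. That's 5.0 units closer together.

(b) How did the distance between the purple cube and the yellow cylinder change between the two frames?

-2.6

Before: roughly 8.9 units apart; after: 6.3. That's 2.6 units closer together.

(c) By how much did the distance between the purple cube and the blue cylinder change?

-3.4

Before: roughly 6.5 units apart; after: 3.1. That's 3.4 units closer together.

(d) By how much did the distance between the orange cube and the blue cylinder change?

+1.3

They were about 5.4 units apart before and 6.7 after — 1.3 units further apart.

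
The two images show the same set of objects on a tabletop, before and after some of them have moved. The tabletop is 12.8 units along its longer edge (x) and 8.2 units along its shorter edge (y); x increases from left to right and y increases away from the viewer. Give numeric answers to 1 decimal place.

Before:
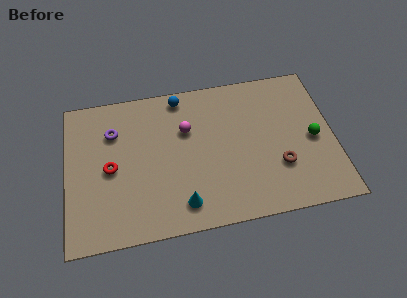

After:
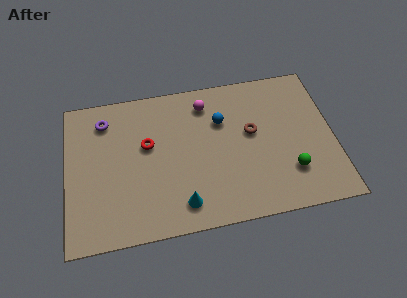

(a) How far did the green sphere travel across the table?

2.0

From (11.8, 3.8) to (10.6, 2.2), the green sphere covered √(1.2² + 1.6²) ≈ 2.0 units.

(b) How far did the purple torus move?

0.8

From (2.3, 5.9) to (1.9, 6.6), the purple torus covered √(0.4² + 0.7²) ≈ 0.8 units.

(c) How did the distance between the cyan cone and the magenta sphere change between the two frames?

+1.5

Before: roughly 4.0 units apart; after: 5.5. That's 1.5 units further apart.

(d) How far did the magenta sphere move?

1.6

The magenta sphere was near (5.8, 5.4) before and (6.8, 6.7) after, so it travelled √(1.0² + 1.3²) ≈ 1.6 units.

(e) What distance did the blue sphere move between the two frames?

2.5

The blue sphere was near (5.6, 7.3) before and (7.5, 5.6) after, so it travelled √(1.9² + 1.7²) ≈ 2.5 units.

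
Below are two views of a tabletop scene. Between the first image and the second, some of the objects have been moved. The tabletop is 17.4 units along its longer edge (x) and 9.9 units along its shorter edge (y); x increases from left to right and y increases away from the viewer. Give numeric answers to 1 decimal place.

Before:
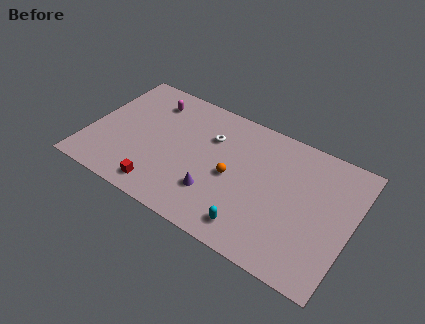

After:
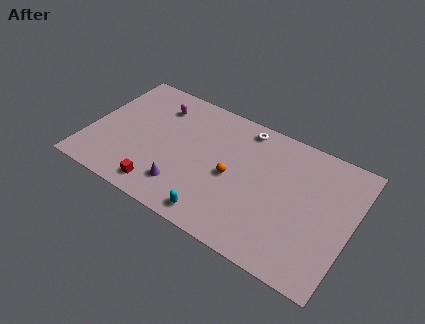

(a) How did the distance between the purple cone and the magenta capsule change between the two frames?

-1.1

The distance was about 7.2 in the first image and 6.1 in the second, so they moved 1.1 units closer together.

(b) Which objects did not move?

the red cube and the orange sphere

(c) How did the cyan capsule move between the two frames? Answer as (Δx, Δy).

(-2.3, -0.4)

The cyan capsule started near (11.4, 1.6) and ended near (9.1, 1.2).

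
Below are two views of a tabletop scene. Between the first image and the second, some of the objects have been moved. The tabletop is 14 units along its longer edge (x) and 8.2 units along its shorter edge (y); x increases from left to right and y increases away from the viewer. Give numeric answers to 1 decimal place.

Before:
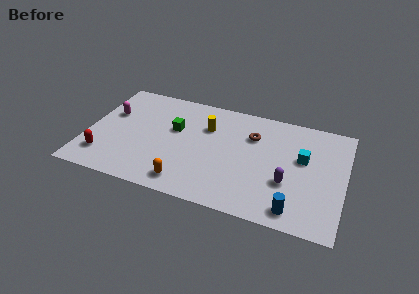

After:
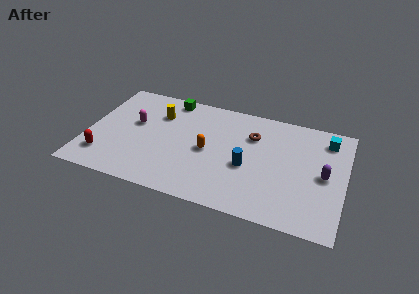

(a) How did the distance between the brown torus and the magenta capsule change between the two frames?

-1.3

The distance was about 7.8 in the first image and 6.5 in the second, so they moved 1.3 units closer together.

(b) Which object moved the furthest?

the blue cylinder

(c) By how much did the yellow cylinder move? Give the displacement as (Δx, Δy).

(-2.7, 0.2)

The yellow cylinder started near (6.4, 5.7) and ended near (3.7, 5.9).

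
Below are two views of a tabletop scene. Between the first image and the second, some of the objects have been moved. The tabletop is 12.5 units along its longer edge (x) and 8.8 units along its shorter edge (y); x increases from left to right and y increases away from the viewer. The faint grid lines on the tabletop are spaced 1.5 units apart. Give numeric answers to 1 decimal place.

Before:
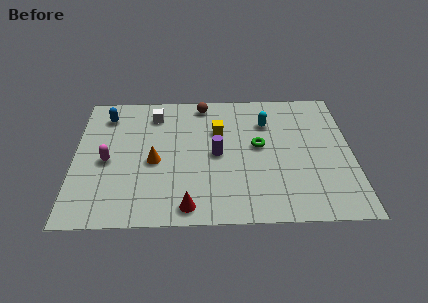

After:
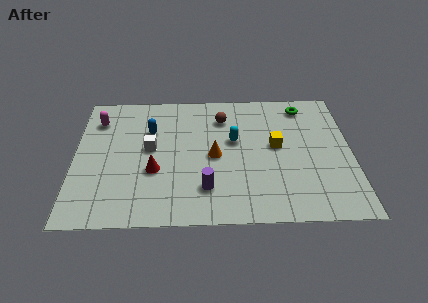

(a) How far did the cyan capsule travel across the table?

1.9

From (8.7, 6.4) to (7.2, 5.2), the cyan capsule covered √(1.5² + 1.2²) ≈ 1.9 units.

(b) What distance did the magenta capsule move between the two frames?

2.8

From (1.5, 4.0) to (1.0, 6.8), the magenta capsule covered √(0.5² + 2.8²) ≈ 2.8 units.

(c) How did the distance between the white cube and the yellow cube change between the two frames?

+2.6

They were about 3.1 units apart before and 5.7 after — 2.6 units further apart.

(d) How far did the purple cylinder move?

2.3

The purple cylinder moved from about (6.4, 4.3) to (5.9, 2.1), a distance of √(0.5² + 2.2²) ≈ 2.3.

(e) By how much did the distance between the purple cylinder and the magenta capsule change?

+1.9

Before: roughly 4.9 units apart; after: 6.8. That's 1.9 units further apart.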